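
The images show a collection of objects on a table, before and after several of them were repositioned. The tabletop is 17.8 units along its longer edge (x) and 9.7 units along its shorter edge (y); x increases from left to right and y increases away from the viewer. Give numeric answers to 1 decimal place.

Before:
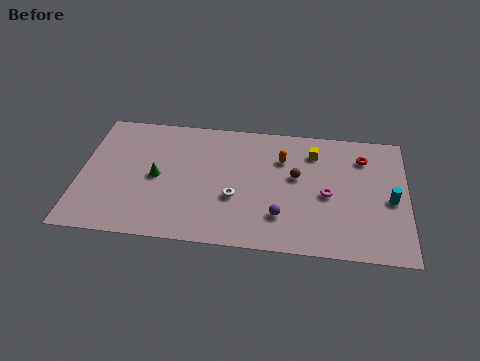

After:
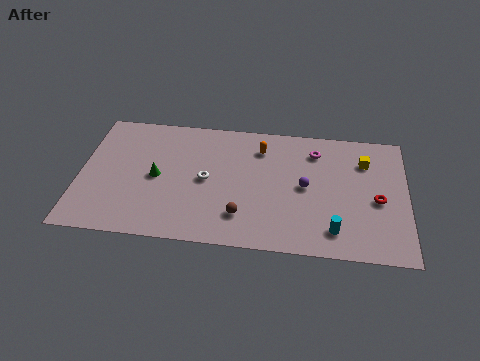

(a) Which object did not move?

the green cone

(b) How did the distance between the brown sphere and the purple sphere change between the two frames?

+1.1

They were about 3.2 units apart before and 4.3 after — 1.1 units further apart.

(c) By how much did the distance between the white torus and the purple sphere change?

+2.7

The distance was about 2.7 in the first image and 5.4 in the second, so they moved 2.7 units further apart.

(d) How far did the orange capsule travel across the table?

1.4

The orange capsule was near (11.0, 6.9) before and (9.8, 7.6) after, so it travelled √(1.2² + 0.7²) ≈ 1.4 units.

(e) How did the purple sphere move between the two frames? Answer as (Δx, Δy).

(1.3, 2.4)

The purple sphere started near (11.0, 2.5) and ended near (12.3, 4.9).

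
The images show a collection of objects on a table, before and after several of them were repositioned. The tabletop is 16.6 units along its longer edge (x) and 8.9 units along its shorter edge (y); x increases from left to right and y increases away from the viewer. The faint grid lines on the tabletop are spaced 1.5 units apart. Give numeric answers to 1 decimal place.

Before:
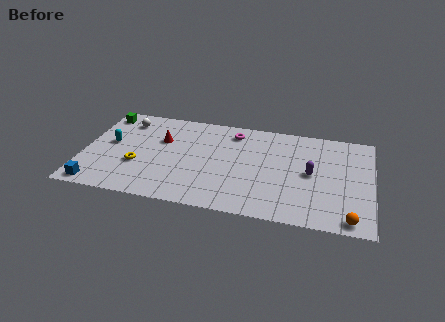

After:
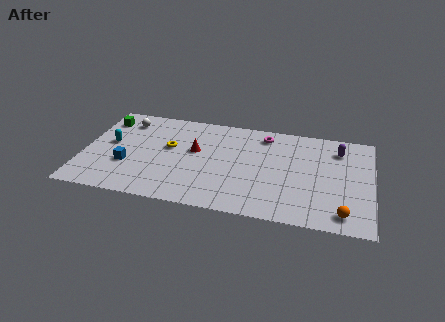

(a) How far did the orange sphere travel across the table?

0.6

From (15.4, 0.9) to (15.0, 1.3), the orange sphere covered √(0.4² + 0.4²) ≈ 0.6 units.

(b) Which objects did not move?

the cyan capsule and the white sphere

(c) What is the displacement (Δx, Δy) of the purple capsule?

(1.5, 2.5)

The purple capsule was at about (13.1, 4.5) and moved to about (14.6, 7.0).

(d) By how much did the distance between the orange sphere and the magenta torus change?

-1.7

The distance was about 9.5 in the first image and 7.8 in the second, so they moved 1.7 units closer together.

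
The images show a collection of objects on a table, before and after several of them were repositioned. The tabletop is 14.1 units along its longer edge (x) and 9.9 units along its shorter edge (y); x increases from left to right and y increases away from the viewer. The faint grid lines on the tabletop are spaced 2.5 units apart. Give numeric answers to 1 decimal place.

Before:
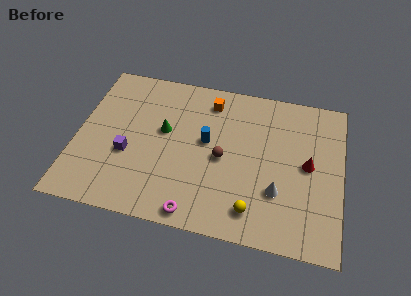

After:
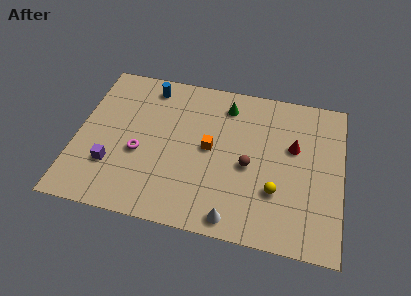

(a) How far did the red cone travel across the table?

1.3

The red cone was near (12.3, 5.1) before and (11.5, 6.1) after, so it travelled √(0.8² + 1.0²) ≈ 1.3 units.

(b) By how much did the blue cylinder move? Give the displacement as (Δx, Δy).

(-3.3, 3.0)

From the two frames, the blue cylinder sits at roughly (6.9, 5.5) before and (3.6, 8.5) after.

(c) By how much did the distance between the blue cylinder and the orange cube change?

+2.2

The distance was about 2.7 in the first image and 4.9 in the second, so they moved 2.2 units further apart.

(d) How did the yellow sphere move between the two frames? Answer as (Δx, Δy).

(1.1, 1.4)

From the two frames, the yellow sphere sits at roughly (9.6, 1.7) before and (10.7, 3.1) after.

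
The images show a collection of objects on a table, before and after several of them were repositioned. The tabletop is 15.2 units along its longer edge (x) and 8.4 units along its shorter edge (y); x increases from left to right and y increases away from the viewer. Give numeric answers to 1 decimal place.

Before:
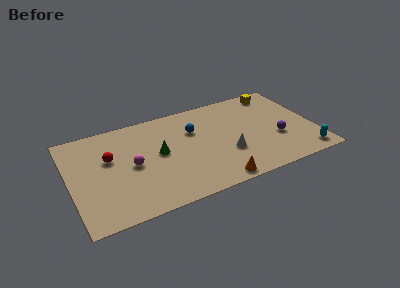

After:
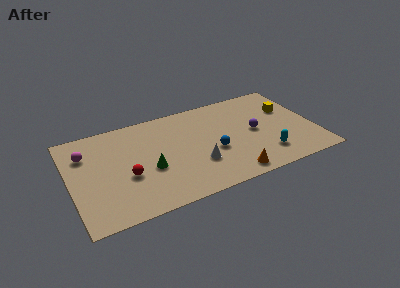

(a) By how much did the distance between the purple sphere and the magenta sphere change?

+1.5

The distance was about 9.1 in the first image and 10.6 in the second, so they moved 1.5 units further apart.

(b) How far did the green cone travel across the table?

1.3

The green cone was near (5.5, 4.5) before and (4.8, 3.4) after, so it travelled √(0.7² + 1.1²) ≈ 1.3 units.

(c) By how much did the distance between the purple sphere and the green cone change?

-0.7

The distance was about 7.4 in the first image and 6.7 in the second, so they moved 0.7 units closer together.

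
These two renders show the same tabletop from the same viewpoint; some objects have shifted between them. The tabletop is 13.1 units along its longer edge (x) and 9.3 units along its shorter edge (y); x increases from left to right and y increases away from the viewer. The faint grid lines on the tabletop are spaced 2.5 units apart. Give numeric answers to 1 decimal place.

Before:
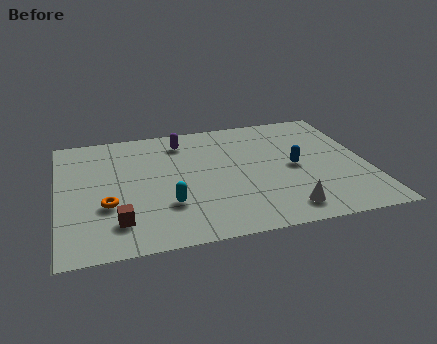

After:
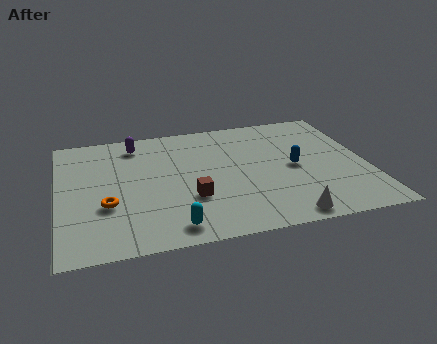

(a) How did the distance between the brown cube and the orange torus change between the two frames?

+2.1

They were about 1.4 units apart before and 3.5 after — 2.1 units further apart.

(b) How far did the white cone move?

0.5

The white cone moved from about (9.3, 1.4) to (9.3, 0.9), a distance of √(0.0² + 0.5²) ≈ 0.5.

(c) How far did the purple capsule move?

2.0

The purple capsule was near (5.4, 7.6) before and (3.4, 7.8) after, so it travelled √(2.0² + 0.2²) ≈ 2.0 units.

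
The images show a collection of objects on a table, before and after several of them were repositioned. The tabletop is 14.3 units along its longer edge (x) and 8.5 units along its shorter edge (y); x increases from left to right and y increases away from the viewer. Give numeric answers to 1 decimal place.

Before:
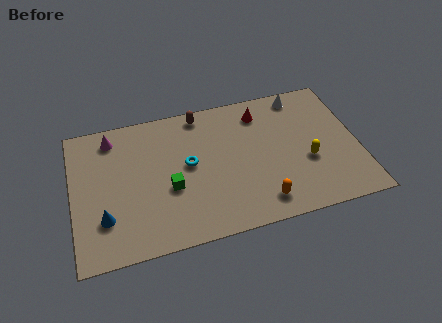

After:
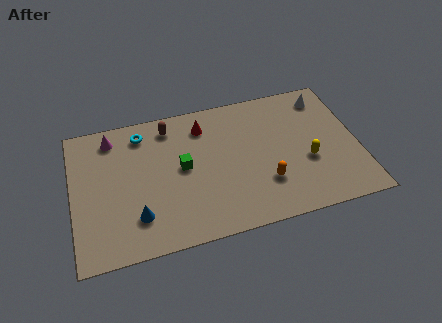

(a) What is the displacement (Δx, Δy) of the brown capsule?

(-1.6, -0.4)

The brown capsule started near (6.6, 7.6) and ended near (5.0, 7.2).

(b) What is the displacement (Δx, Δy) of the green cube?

(0.7, 1.1)

The green cube was at about (4.8, 3.4) and moved to about (5.5, 4.5).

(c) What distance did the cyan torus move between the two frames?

3.3

The cyan torus moved from about (5.8, 4.6) to (3.6, 7.1), a distance of √(2.2² + 2.5²) ≈ 3.3.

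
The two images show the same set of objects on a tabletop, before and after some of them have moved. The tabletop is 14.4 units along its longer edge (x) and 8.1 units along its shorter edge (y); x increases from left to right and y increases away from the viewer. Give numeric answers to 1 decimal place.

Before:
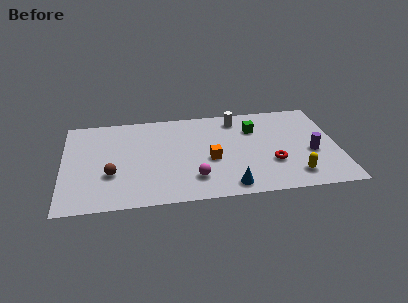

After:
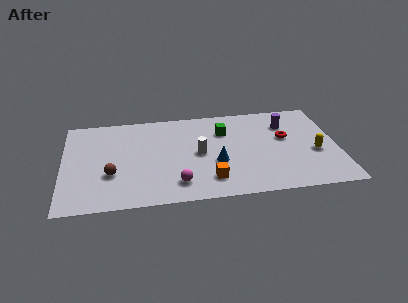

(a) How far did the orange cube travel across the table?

1.7

The orange cube was near (7.7, 3.4) before and (7.6, 1.7) after, so it travelled √(0.1² + 1.7²) ≈ 1.7 units.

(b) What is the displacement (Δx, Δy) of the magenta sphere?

(-0.9, -0.3)

From the two frames, the magenta sphere sits at roughly (6.8, 1.9) before and (5.9, 1.6) after.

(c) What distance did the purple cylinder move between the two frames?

3.0

From (13.0, 3.3) to (11.8, 6.0), the purple cylinder covered √(1.2² + 2.7²) ≈ 3.0 units.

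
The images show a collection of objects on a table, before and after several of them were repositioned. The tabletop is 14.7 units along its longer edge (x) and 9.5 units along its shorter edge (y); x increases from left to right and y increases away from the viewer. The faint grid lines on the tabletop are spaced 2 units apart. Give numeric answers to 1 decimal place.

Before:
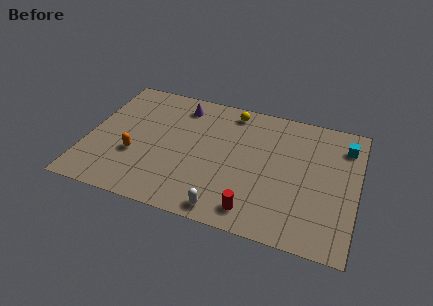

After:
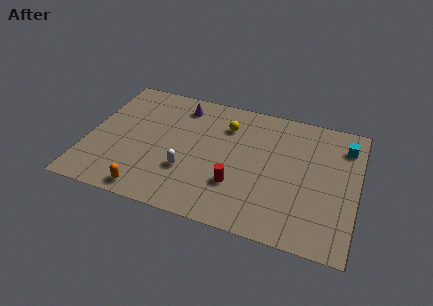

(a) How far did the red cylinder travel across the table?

1.9

The red cylinder moved from about (9.4, 1.4) to (8.3, 2.9), a distance of √(1.1² + 1.5²) ≈ 1.9.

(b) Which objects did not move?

the purple cone and the cyan cube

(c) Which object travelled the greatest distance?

the white capsule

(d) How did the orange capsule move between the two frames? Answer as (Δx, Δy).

(1.0, -2.4)

From the two frames, the orange capsule sits at roughly (2.7, 3.4) before and (3.7, 1.0) after.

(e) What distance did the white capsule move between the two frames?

3.1

The white capsule moved from about (7.9, 1.0) to (5.6, 3.1), a distance of √(2.3² + 2.1²) ≈ 3.1.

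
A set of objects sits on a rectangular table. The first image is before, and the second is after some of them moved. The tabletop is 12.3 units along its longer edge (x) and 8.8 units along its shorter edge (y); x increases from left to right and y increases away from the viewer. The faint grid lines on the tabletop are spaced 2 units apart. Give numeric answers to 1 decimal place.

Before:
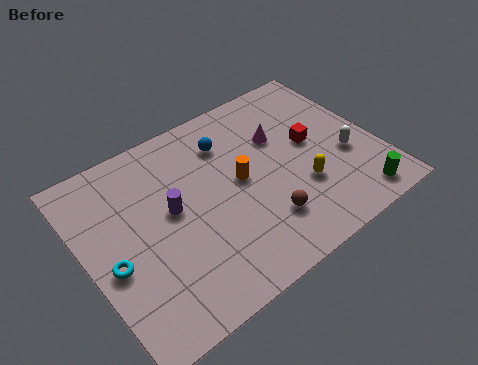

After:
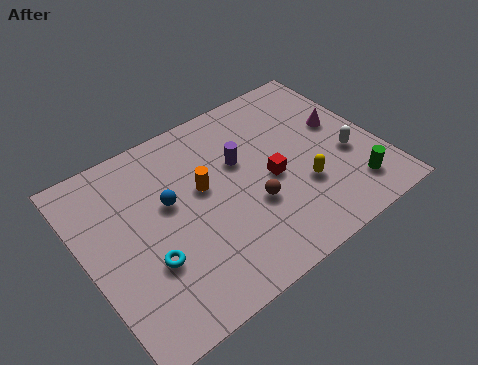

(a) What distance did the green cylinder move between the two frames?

0.6

The green cylinder was near (10.8, 1.1) before and (10.7, 1.7) after, so it travelled √(0.1² + 0.6²) ≈ 0.6 units.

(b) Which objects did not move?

the yellow capsule and the white capsule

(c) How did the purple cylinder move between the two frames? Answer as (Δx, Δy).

(3.1, 0.7)

The purple cylinder started near (3.6, 4.8) and ended near (6.7, 5.5).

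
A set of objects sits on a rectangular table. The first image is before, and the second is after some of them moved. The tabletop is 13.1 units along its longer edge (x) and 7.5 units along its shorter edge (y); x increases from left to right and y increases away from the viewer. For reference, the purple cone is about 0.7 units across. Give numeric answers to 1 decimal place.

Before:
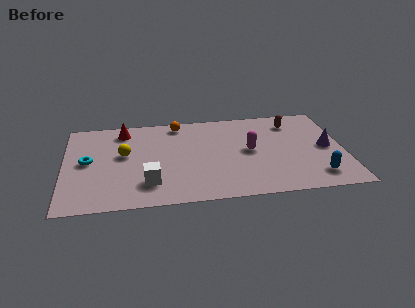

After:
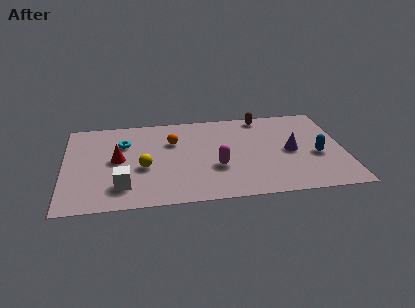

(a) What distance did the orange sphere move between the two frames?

1.5

The orange sphere was near (5.4, 6.6) before and (5.1, 5.1) after, so it travelled √(0.3² + 1.5²) ≈ 1.5 units.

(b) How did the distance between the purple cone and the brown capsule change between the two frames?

+0.6

They were about 2.7 units apart before and 3.3 after — 0.6 units further apart.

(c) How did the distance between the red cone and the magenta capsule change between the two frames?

-1.6

The distance was about 6.4 in the first image and 4.8 in the second, so they moved 1.6 units closer together.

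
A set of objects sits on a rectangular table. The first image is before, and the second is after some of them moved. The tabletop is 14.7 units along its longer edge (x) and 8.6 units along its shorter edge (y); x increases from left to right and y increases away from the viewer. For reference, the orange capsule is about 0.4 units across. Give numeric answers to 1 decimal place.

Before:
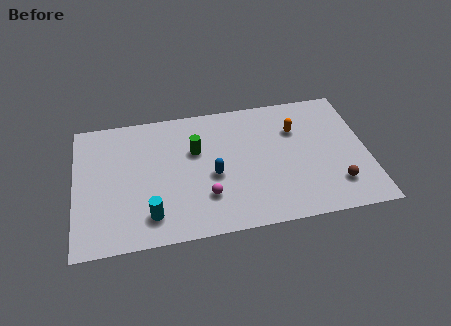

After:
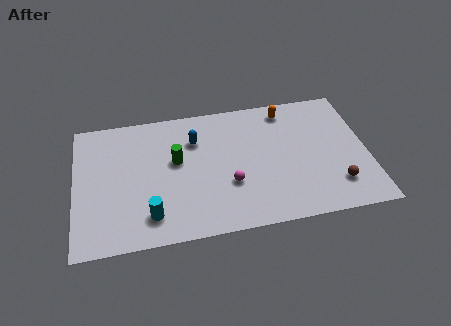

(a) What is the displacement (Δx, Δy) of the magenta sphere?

(1.2, 0.6)

The magenta sphere started near (6.5, 2.4) and ended near (7.7, 3.0).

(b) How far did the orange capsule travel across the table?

1.5

The orange capsule was near (11.2, 6.0) before and (10.8, 7.4) after, so it travelled √(0.4² + 1.4²) ≈ 1.5 units.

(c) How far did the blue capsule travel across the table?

2.6

From (6.9, 3.7) to (6.1, 6.2), the blue capsule covered √(0.8² + 2.5²) ≈ 2.6 units.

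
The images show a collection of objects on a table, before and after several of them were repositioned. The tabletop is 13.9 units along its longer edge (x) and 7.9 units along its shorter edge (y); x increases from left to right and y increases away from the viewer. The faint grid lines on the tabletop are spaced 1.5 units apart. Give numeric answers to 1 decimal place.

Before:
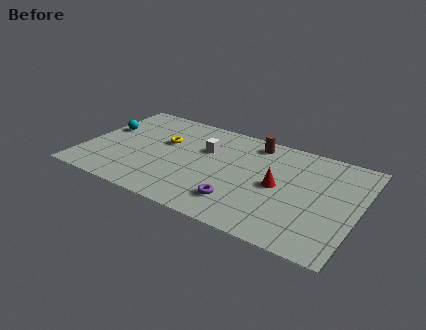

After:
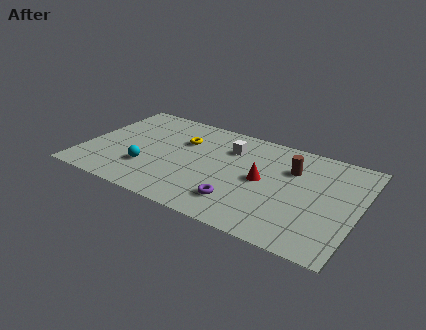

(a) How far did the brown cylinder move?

2.5

The brown cylinder was near (8.3, 6.8) before and (10.4, 5.5) after, so it travelled √(2.1² + 1.3²) ≈ 2.5 units.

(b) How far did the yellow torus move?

1.0

The yellow torus was near (3.9, 4.9) before and (4.8, 5.4) after, so it travelled √(0.9² + 0.5²) ≈ 1.0 units.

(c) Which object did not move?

the purple torus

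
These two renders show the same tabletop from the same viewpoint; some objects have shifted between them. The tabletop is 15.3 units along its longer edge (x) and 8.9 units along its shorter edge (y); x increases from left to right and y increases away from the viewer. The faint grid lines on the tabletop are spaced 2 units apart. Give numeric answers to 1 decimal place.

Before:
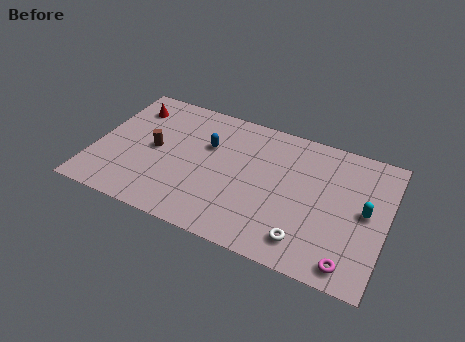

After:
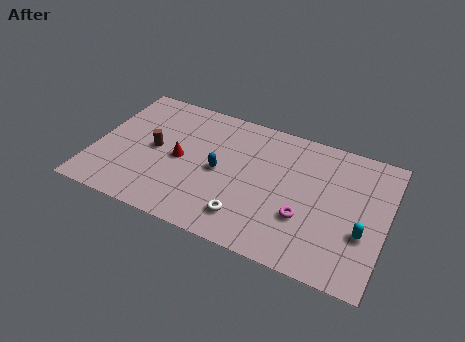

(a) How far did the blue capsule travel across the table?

1.7

The blue capsule moved from about (5.8, 5.8) to (6.6, 4.3), a distance of √(0.8² + 1.5²) ≈ 1.7.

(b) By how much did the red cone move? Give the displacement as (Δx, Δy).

(3.0, -2.7)

The red cone started near (1.5, 7.0) and ended near (4.5, 4.3).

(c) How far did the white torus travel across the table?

3.1

From (11.4, 1.6) to (8.3, 1.8), the white torus covered √(3.1² + 0.2²) ≈ 3.1 units.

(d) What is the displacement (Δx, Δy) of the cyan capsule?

(0.0, -1.4)

The cyan capsule started near (14.2, 4.6) and ended near (14.2, 3.2).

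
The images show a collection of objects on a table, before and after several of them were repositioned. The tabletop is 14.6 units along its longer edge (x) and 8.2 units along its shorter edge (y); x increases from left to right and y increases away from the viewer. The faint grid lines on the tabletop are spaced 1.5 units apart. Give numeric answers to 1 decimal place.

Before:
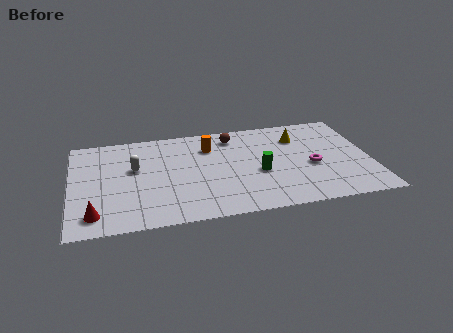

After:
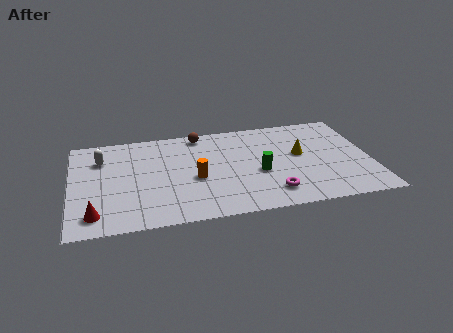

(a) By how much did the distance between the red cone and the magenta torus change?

-2.3

The distance was about 10.8 in the first image and 8.5 in the second, so they moved 2.3 units closer together.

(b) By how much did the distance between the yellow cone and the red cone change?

-0.5

The distance was about 11.1 in the first image and 10.6 in the second, so they moved 0.5 units closer together.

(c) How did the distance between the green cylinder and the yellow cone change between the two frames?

-1.0

The distance was about 3.4 in the first image and 2.4 in the second, so they moved 1.0 units closer together.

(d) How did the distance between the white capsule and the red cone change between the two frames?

+0.6

Before: roughly 4.0 units apart; after: 4.6. That's 0.6 units further apart.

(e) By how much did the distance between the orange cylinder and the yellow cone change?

+0.9

They were about 4.4 units apart before and 5.3 after — 0.9 units further apart.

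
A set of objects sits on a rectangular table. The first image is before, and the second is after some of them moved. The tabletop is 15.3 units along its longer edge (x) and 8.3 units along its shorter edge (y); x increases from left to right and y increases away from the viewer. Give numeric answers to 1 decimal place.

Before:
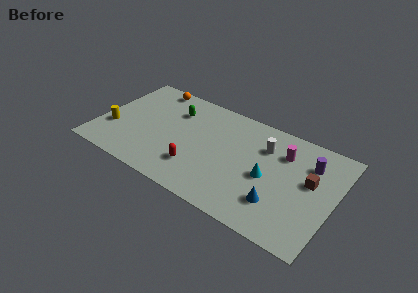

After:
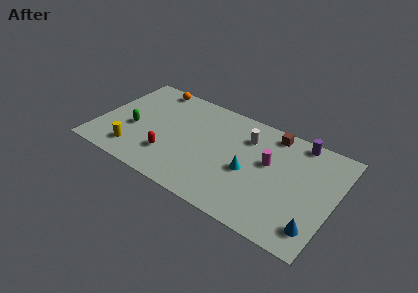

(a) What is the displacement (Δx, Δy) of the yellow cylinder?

(1.7, -1.2)

From the two frames, the yellow cylinder sits at roughly (1.0, 2.8) before and (2.7, 1.6) after.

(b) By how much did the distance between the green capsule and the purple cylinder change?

+2.2

They were about 8.9 units apart before and 11.1 after — 2.2 units further apart.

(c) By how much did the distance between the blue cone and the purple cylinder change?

+2.0

They were about 4.2 units apart before and 6.2 after — 2.0 units further apart.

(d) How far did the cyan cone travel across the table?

1.2

The cyan cone was near (11.1, 3.8) before and (9.9, 3.6) after, so it travelled √(1.2² + 0.2²) ≈ 1.2 units.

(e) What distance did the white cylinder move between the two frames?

1.2

The white cylinder moved from about (10.6, 6.0) to (9.4, 6.2), a distance of √(1.2² + 0.2²) ≈ 1.2.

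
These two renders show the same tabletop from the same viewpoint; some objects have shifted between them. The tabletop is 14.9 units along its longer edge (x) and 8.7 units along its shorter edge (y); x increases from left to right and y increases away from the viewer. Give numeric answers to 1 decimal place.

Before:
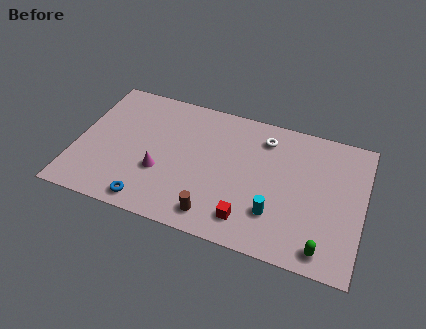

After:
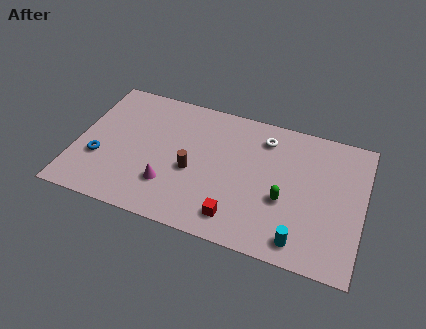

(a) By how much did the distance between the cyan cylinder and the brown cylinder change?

+3.1

Before: roughly 3.2 units apart; after: 6.3. That's 3.1 units further apart.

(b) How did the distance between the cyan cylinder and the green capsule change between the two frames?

-0.5

They were about 2.9 units apart before and 2.4 after — 0.5 units closer together.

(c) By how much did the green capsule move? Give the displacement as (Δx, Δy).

(-2.2, 2.3)

From the two frames, the green capsule sits at roughly (13.1, 1.1) before and (10.9, 3.4) after.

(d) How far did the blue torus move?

3.4

From (4.1, 1.0) to (1.3, 3.0), the blue torus covered √(2.8² + 2.0²) ≈ 3.4 units.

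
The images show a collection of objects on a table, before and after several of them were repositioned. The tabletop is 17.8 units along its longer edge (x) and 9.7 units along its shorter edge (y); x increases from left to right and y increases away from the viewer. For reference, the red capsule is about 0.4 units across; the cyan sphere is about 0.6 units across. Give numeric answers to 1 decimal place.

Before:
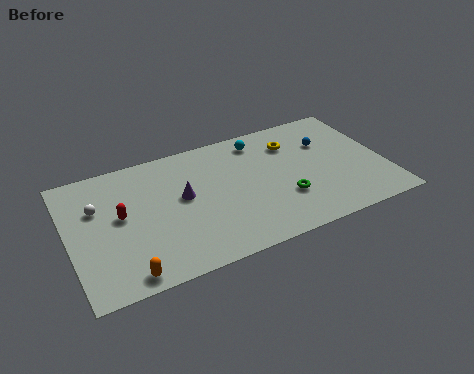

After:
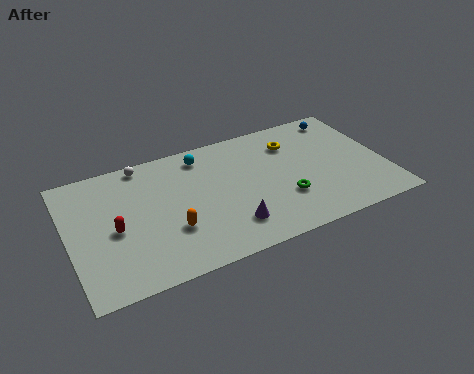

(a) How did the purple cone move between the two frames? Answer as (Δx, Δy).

(2.3, -3.2)

The purple cone was at about (6.4, 5.4) and moved to about (8.7, 2.2).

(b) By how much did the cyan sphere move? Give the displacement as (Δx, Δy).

(-3.3, 0.0)

The cyan sphere started near (11.1, 8.2) and ended near (7.8, 8.2).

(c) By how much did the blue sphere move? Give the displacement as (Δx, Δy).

(1.2, 1.8)

The blue sphere started near (14.8, 6.6) and ended near (16.0, 8.4).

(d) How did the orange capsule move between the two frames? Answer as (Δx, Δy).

(2.7, 2.2)

From the two frames, the orange capsule sits at roughly (2.8, 1.0) before and (5.5, 3.2) after.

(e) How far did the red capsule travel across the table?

1.0

The red capsule was near (2.9, 5.3) before and (2.5, 4.4) after, so it travelled √(0.4² + 0.9²) ≈ 1.0 units.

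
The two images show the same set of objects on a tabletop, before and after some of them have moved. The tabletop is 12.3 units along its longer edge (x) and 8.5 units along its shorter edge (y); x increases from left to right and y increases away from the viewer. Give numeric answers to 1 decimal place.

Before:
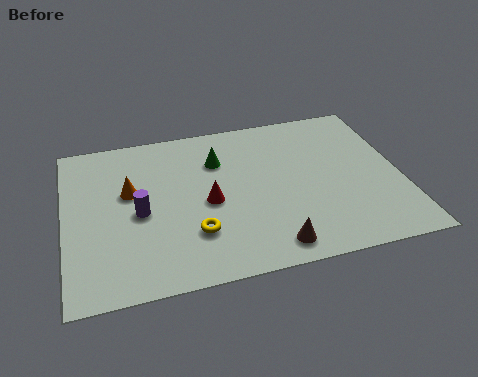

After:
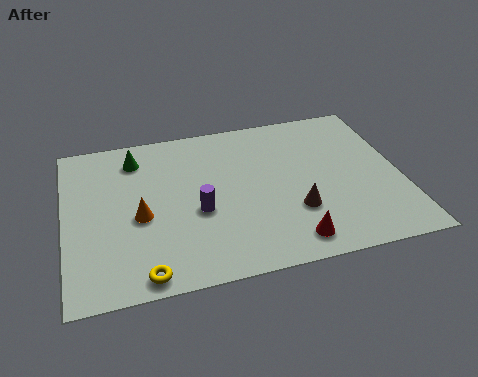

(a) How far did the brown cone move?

1.9

The brown cone moved from about (7.3, 1.1) to (8.3, 2.7), a distance of √(1.0² + 1.6²) ≈ 1.9.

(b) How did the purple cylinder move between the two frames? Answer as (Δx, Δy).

(2.1, -0.4)

The purple cylinder started near (2.7, 3.9) and ended near (4.8, 3.5).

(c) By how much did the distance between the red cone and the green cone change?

+5.5

The distance was about 2.3 in the first image and 7.8 in the second, so they moved 5.5 units further apart.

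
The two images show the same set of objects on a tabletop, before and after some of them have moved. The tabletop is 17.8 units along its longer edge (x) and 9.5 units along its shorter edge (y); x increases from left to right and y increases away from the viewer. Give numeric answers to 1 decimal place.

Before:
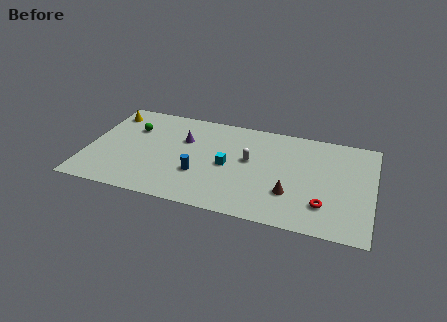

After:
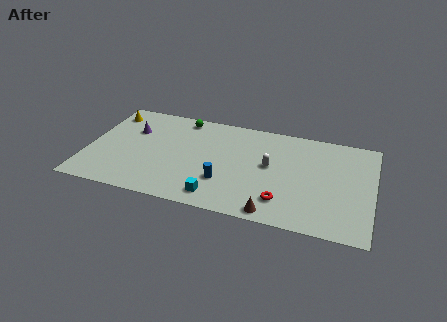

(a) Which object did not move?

the yellow cone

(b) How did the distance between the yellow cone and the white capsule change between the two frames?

+1.3

Before: roughly 9.4 units apart; after: 10.7. That's 1.3 units further apart.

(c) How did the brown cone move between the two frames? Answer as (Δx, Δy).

(-0.9, -2.0)

The brown cone was at about (12.8, 2.9) and moved to about (11.9, 0.9).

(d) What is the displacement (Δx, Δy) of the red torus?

(-2.5, -0.3)

The red torus started near (14.9, 2.4) and ended near (12.4, 2.1).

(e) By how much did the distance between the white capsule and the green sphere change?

-1.0

Before: roughly 7.6 units apart; after: 6.6. That's 1.0 units closer together.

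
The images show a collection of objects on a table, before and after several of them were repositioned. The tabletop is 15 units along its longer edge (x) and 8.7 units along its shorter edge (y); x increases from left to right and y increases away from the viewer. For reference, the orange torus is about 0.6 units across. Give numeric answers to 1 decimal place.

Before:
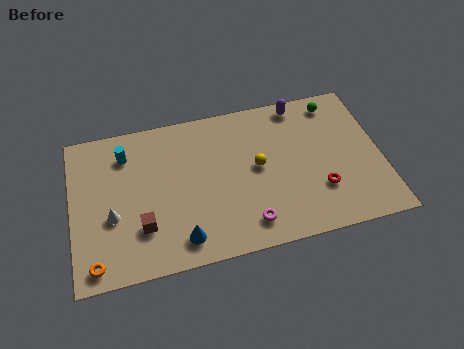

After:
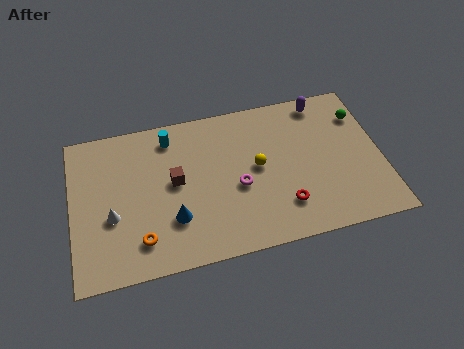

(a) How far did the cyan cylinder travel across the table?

2.3

The cyan cylinder was near (2.7, 6.8) before and (4.9, 7.3) after, so it travelled √(2.2² + 0.5²) ≈ 2.3 units.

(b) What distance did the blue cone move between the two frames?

1.2

The blue cone moved from about (5.1, 1.4) to (4.8, 2.6), a distance of √(0.3² + 1.2²) ≈ 1.2.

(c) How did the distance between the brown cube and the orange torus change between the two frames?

+0.7

The distance was about 2.7 in the first image and 3.4 in the second, so they moved 0.7 units further apart.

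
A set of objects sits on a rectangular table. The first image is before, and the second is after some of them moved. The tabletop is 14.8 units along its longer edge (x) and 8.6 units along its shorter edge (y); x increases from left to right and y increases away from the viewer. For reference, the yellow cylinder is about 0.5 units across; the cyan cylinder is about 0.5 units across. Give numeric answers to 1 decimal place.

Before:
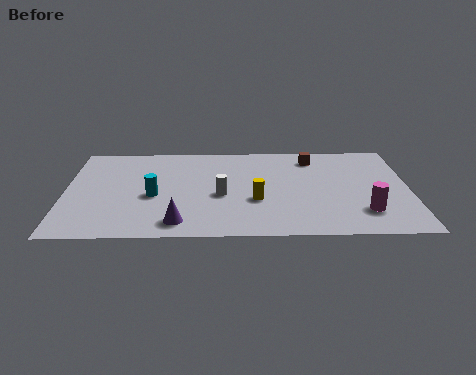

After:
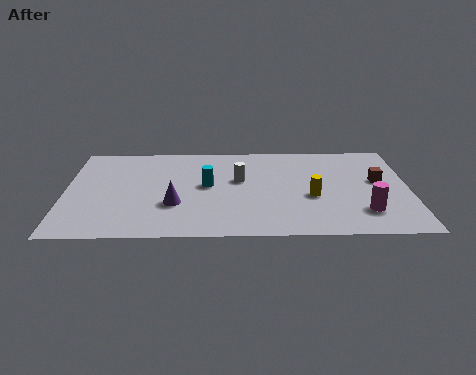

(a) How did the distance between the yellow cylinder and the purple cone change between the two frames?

+2.1

Before: roughly 3.8 units apart; after: 5.9. That's 2.1 units further apart.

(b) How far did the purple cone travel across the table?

1.6

The purple cone was near (4.9, 1.3) before and (4.7, 2.9) after, so it travelled √(0.2² + 1.6²) ≈ 1.6 units.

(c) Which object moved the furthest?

the brown cube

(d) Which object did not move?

the magenta cylinder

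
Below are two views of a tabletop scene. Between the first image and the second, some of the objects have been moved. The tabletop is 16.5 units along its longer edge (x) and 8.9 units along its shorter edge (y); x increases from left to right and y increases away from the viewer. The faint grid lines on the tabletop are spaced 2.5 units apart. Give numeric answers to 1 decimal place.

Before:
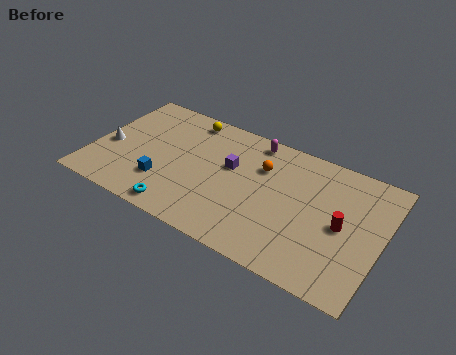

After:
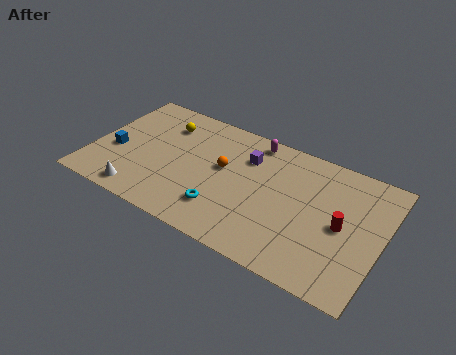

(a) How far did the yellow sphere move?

1.6

The yellow sphere was near (4.9, 7.8) before and (3.7, 6.8) after, so it travelled √(1.2² + 1.0²) ≈ 1.6 units.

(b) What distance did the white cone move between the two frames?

3.5

The white cone was near (0.9, 3.8) before and (3.2, 1.1) after, so it travelled √(2.3² + 2.7²) ≈ 3.5 units.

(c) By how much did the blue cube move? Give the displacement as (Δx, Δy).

(-3.0, 1.1)

The blue cube started near (4.3, 2.5) and ended near (1.3, 3.6).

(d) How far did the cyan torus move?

2.6

The cyan torus moved from about (5.5, 1.0) to (7.8, 2.2), a distance of √(2.3² + 1.2²) ≈ 2.6.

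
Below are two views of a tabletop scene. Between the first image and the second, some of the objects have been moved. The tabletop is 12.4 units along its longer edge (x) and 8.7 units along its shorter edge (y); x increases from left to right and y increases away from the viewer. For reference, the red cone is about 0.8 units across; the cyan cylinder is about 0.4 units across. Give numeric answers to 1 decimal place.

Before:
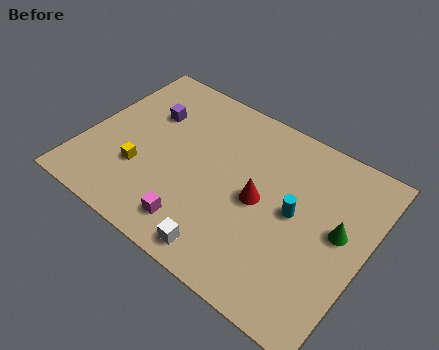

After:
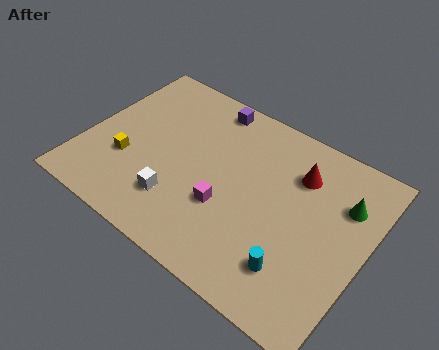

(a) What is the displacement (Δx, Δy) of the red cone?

(1.3, 2.2)

The red cone was at about (7.8, 4.2) and moved to about (9.1, 6.4).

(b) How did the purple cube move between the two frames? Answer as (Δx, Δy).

(2.4, 1.8)

From the two frames, the purple cube sits at roughly (2.4, 5.9) before and (4.8, 7.7) after.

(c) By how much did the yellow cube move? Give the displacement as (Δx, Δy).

(-0.7, 0.2)

The yellow cube started near (2.7, 2.8) and ended near (2.0, 3.0).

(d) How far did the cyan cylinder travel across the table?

2.5

From (9.3, 4.5) to (9.8, 2.0), the cyan cylinder covered √(0.5² + 2.5²) ≈ 2.5 units.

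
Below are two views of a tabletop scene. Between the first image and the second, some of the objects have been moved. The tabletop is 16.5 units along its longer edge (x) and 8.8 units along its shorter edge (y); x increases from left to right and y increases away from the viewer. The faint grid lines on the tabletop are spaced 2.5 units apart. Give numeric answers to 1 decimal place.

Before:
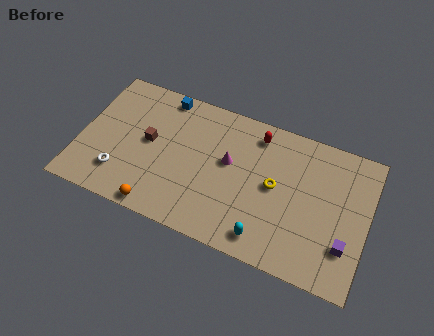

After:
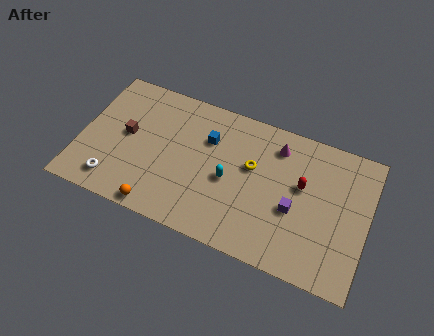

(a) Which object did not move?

the orange sphere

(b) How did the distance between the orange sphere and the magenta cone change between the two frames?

+3.2

They were about 5.6 units apart before and 8.8 after — 3.2 units further apart.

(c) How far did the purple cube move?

3.2

From (15.4, 2.5) to (12.4, 3.6), the purple cube covered √(3.0² + 1.1²) ≈ 3.2 units.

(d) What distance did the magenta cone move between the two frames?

3.3

From (8.5, 5.1) to (11.1, 7.1), the magenta cone covered √(2.6² + 2.0²) ≈ 3.3 units.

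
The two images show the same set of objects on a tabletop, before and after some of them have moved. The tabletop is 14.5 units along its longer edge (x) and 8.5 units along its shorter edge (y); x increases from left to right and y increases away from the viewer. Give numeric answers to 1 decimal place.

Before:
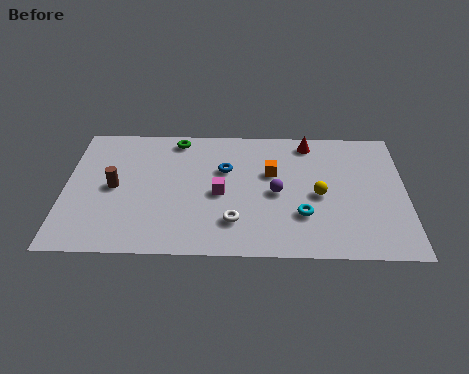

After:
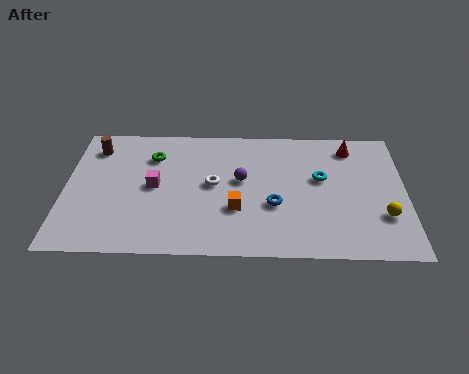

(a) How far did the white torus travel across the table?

2.6

The white torus moved from about (7.2, 2.1) to (6.3, 4.5), a distance of √(0.9² + 2.4²) ≈ 2.6.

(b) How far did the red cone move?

1.8

From (10.4, 7.4) to (12.2, 7.1), the red cone covered √(1.8² + 0.3²) ≈ 1.8 units.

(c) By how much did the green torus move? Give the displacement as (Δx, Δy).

(-1.0, -1.2)

The green torus was at about (4.7, 7.5) and moved to about (3.7, 6.3).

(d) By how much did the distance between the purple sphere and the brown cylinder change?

-0.3

The distance was about 6.9 in the first image and 6.6 in the second, so they moved 0.3 units closer together.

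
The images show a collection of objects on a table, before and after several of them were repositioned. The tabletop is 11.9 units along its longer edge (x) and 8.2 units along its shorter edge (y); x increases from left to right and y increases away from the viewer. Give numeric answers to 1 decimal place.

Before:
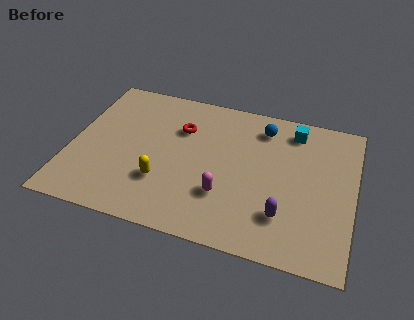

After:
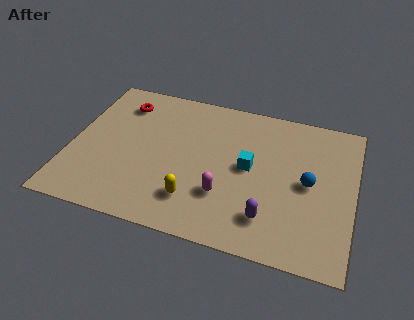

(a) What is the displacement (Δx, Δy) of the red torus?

(-2.6, 0.8)

From the two frames, the red torus sits at roughly (4.5, 5.7) before and (1.9, 6.5) after.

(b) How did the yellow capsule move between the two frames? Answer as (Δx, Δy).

(1.4, -0.6)

The yellow capsule started near (4.0, 2.5) and ended near (5.4, 1.9).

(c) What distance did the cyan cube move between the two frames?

3.1

From (9.2, 6.9) to (7.5, 4.3), the cyan cube covered √(1.7² + 2.6²) ≈ 3.1 units.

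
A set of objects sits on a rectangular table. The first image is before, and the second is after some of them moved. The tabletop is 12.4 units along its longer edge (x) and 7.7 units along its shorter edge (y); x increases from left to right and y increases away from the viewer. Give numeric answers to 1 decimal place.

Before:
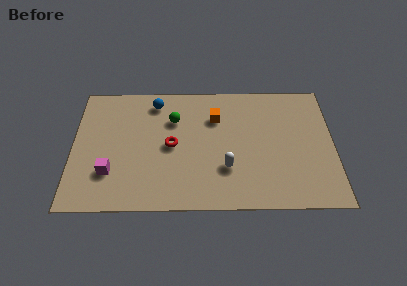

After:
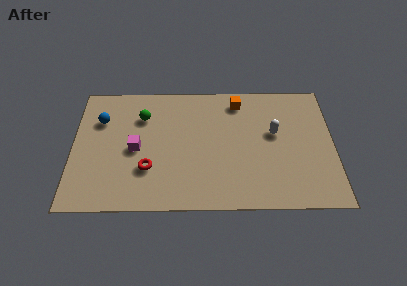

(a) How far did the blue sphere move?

2.8

The blue sphere moved from about (3.9, 6.5) to (1.3, 5.4), a distance of √(2.6² + 1.1²) ≈ 2.8.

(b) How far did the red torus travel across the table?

1.8

The red torus moved from about (4.7, 3.8) to (3.6, 2.4), a distance of √(1.1² + 1.4²) ≈ 1.8.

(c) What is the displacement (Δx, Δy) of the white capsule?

(2.3, 2.1)

The white capsule started near (7.3, 2.4) and ended near (9.6, 4.5).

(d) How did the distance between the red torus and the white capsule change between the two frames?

+3.4

They were about 3.0 units apart before and 6.4 after — 3.4 units further apart.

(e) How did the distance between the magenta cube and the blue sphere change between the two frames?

-2.3

They were about 4.8 units apart before and 2.5 after — 2.3 units closer together.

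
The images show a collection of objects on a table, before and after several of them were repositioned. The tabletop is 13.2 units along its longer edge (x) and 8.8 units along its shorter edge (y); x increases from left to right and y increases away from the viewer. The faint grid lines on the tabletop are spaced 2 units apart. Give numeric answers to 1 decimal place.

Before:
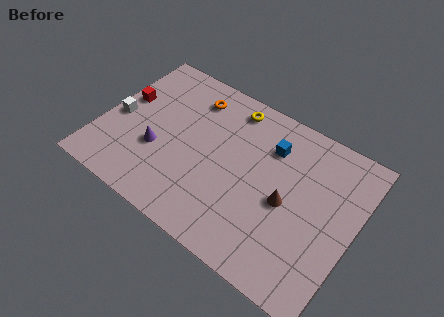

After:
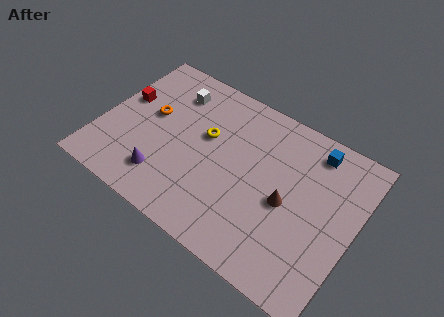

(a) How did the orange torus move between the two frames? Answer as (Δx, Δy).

(-1.8, -2.1)

The orange torus started near (4.2, 7.1) and ended near (2.4, 5.0).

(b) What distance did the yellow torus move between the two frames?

2.5

The yellow torus was near (6.2, 7.6) before and (5.3, 5.3) after, so it travelled √(0.9² + 2.3²) ≈ 2.5 units.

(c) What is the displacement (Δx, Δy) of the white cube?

(2.4, 2.9)

The white cube started near (0.8, 4.0) and ended near (3.2, 6.9).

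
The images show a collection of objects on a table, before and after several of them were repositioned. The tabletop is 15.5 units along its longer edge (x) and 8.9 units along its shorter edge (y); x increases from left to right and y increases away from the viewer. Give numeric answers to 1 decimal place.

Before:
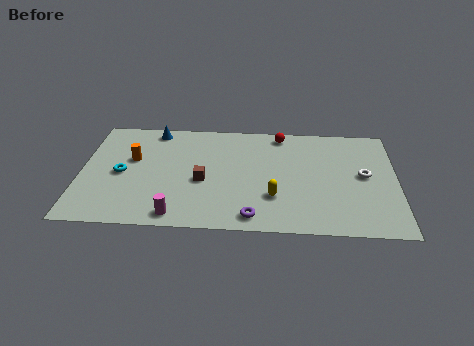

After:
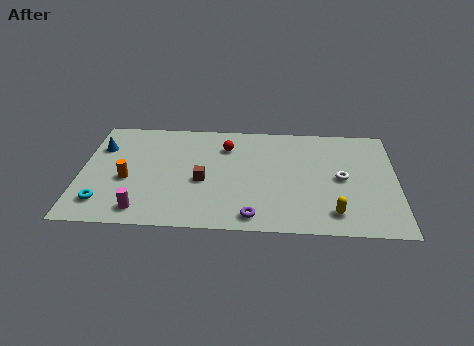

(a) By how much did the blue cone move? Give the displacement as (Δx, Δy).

(-2.6, -1.6)

From the two frames, the blue cone sits at roughly (3.5, 7.9) before and (0.9, 6.3) after.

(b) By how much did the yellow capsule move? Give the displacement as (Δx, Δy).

(2.9, -1.1)

The yellow capsule was at about (9.5, 2.7) and moved to about (12.4, 1.6).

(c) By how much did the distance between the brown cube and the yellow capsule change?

+3.1

Before: roughly 3.7 units apart; after: 6.8. That's 3.1 units further apart.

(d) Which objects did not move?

the purple torus and the brown cube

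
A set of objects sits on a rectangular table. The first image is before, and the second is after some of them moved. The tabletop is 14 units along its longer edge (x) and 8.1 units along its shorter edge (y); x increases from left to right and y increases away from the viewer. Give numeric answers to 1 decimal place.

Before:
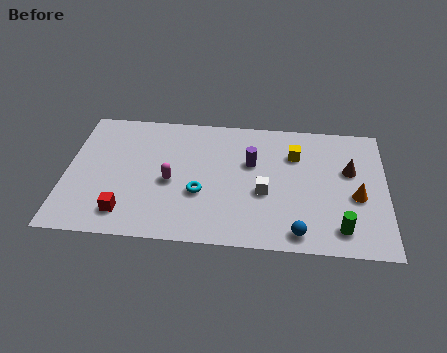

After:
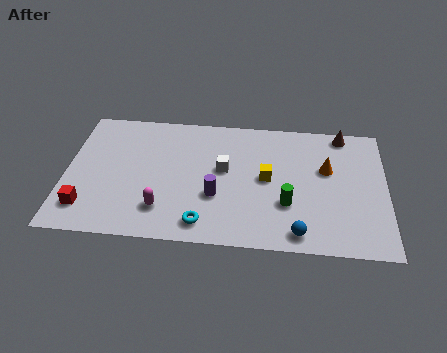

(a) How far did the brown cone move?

2.3

The brown cone moved from about (12.4, 5.0) to (12.1, 7.3), a distance of √(0.3² + 2.3²) ≈ 2.3.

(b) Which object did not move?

the blue sphere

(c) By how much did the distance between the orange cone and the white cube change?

+0.5

Before: roughly 4.0 units apart; after: 4.5. That's 0.5 units further apart.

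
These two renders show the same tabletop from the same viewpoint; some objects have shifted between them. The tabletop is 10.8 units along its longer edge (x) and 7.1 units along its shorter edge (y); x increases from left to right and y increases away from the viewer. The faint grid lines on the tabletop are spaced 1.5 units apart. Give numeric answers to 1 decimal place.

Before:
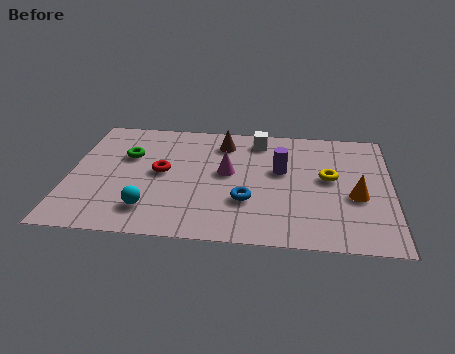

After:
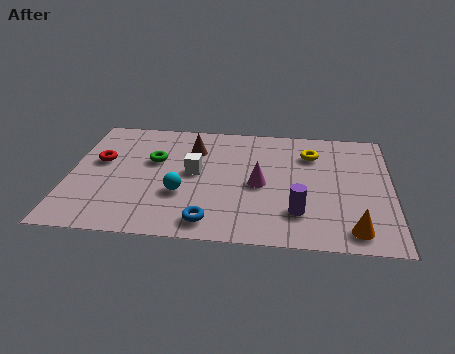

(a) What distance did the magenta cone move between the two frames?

1.3

The magenta cone moved from about (5.3, 3.9) to (6.4, 3.3), a distance of √(1.1² + 0.6²) ≈ 1.3.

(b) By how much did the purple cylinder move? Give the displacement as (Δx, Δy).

(0.6, -2.4)

The purple cylinder was at about (7.1, 4.2) and moved to about (7.7, 1.8).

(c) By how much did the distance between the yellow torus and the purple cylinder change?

+1.9

They were about 1.6 units apart before and 3.5 after — 1.9 units further apart.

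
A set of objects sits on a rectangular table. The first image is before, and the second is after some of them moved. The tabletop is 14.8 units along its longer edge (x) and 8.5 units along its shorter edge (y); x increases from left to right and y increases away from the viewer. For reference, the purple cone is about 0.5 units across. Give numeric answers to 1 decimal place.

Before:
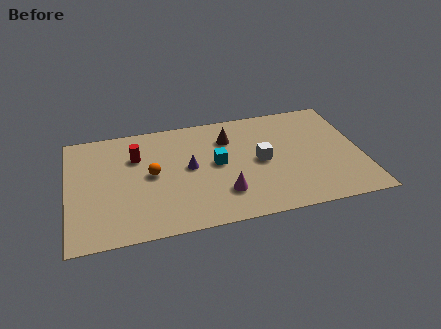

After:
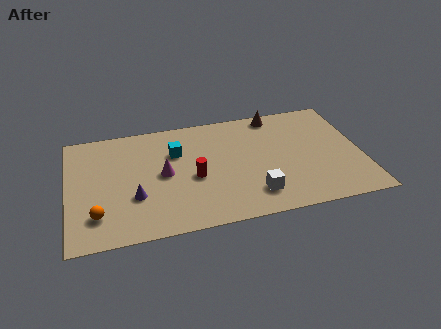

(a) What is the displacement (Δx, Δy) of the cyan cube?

(-2.0, 1.3)

The cyan cube was at about (7.5, 4.5) and moved to about (5.5, 5.8).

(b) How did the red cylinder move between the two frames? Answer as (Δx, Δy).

(2.8, -2.2)

From the two frames, the red cylinder sits at roughly (3.5, 5.9) before and (6.3, 3.7) after.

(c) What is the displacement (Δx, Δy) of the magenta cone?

(-2.9, 2.1)

The magenta cone was at about (7.7, 2.2) and moved to about (4.8, 4.3).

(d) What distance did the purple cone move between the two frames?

3.2

From (6.1, 4.5) to (3.3, 2.9), the purple cone covered √(2.8² + 1.6²) ≈ 3.2 units.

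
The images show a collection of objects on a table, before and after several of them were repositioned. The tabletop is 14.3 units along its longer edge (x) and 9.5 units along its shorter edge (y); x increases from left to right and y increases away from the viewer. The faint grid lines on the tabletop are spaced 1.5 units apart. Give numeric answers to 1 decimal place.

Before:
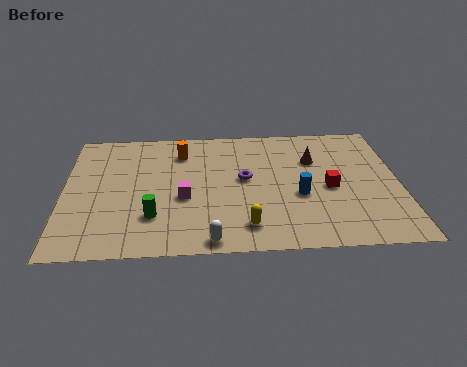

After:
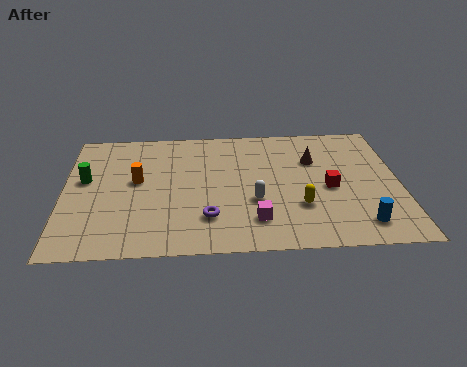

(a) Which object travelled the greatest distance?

the green cylinder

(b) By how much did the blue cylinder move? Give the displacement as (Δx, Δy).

(2.5, -2.2)

The blue cylinder was at about (10.0, 3.8) and moved to about (12.5, 1.6).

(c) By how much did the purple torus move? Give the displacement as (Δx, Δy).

(-1.6, -2.8)

The purple torus was at about (7.7, 5.2) and moved to about (6.1, 2.4).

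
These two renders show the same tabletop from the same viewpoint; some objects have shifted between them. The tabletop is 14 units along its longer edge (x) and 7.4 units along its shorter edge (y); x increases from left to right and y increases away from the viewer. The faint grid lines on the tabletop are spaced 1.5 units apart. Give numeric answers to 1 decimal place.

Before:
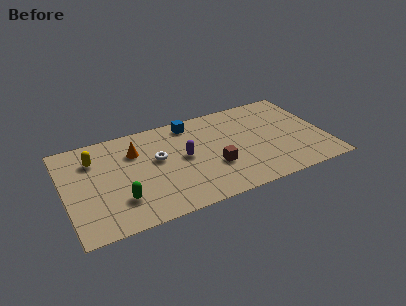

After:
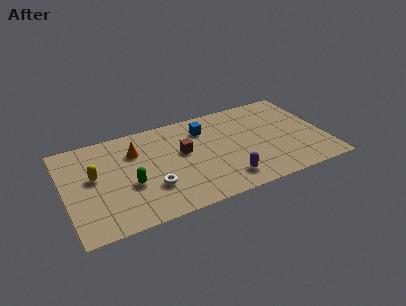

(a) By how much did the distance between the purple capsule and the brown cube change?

+1.5

Before: roughly 2.0 units apart; after: 3.5. That's 1.5 units further apart.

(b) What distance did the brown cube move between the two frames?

2.3

The brown cube moved from about (7.9, 2.6) to (6.4, 4.3), a distance of √(1.5² + 1.7²) ≈ 2.3.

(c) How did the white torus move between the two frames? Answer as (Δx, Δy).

(-0.5, -2.0)

From the two frames, the white torus sits at roughly (5.0, 4.3) before and (4.5, 2.3) after.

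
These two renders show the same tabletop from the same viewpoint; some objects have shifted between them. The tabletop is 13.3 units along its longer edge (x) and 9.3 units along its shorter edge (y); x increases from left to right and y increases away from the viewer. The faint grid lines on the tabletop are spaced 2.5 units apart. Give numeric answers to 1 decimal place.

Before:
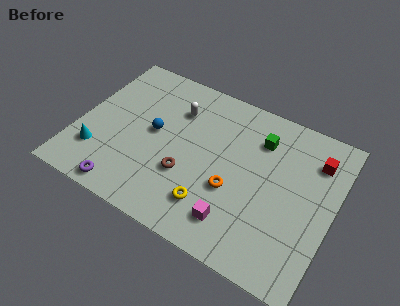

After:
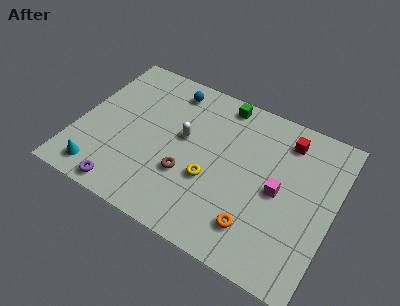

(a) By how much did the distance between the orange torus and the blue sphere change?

+3.4

They were about 4.6 units apart before and 8.0 after — 3.4 units further apart.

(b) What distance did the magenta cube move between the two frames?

3.2

The magenta cube was near (8.7, 1.8) before and (10.5, 4.5) after, so it travelled √(1.8² + 2.7²) ≈ 3.2 units.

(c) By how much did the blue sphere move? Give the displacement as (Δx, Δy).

(0.4, 3.0)

The blue sphere started near (3.9, 4.9) and ended near (4.3, 7.9).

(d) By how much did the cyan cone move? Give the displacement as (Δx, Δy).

(0.3, -1.1)

The cyan cone was at about (1.3, 2.4) and moved to about (1.6, 1.3).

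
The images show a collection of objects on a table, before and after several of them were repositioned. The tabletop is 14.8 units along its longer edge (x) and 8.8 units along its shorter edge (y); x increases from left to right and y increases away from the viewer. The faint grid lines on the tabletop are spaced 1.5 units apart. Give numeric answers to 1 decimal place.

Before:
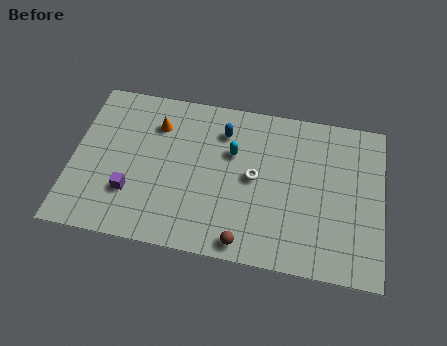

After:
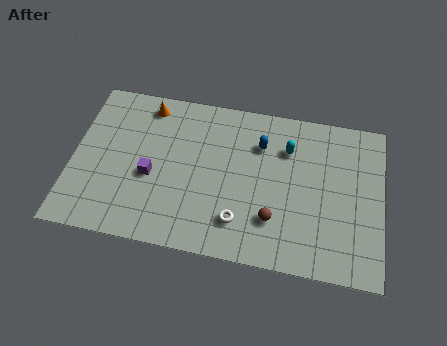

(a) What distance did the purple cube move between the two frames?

1.4

From (2.9, 2.6) to (3.8, 3.7), the purple cube covered √(0.9² + 1.1²) ≈ 1.4 units.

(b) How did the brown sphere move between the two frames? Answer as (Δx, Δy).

(1.3, 1.5)

The brown sphere started near (8.4, 0.9) and ended near (9.7, 2.4).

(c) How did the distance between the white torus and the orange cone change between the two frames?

+2.1

The distance was about 5.2 in the first image and 7.3 in the second, so they moved 2.1 units further apart.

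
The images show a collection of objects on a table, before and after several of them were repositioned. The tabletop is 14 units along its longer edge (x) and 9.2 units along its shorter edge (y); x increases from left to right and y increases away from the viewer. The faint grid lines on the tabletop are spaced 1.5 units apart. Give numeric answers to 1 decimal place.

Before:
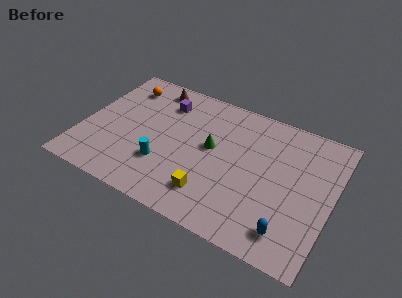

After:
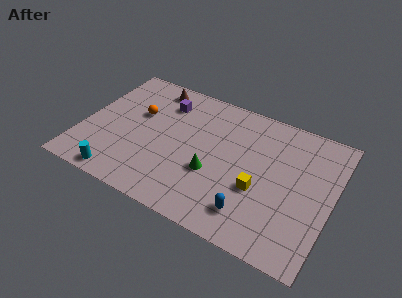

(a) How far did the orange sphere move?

2.0

The orange sphere was near (1.8, 7.4) before and (2.9, 5.7) after, so it travelled √(1.1² + 1.7²) ≈ 2.0 units.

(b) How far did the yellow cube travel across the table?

2.9

The yellow cube moved from about (7.6, 2.0) to (10.1, 3.5), a distance of √(2.5² + 1.5²) ≈ 2.9.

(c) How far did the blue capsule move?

2.1

The blue capsule was near (12.0, 1.6) before and (9.9, 1.8) after, so it travelled √(2.1² + 0.2²) ≈ 2.1 units.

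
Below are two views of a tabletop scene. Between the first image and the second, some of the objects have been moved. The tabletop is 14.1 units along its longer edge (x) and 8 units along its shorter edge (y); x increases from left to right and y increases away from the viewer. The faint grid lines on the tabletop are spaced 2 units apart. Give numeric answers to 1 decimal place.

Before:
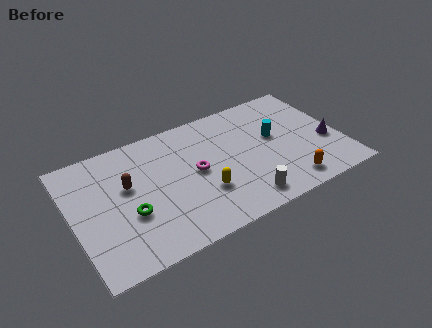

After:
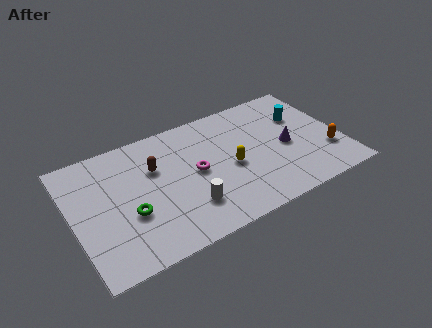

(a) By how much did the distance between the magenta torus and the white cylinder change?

-1.5

Before: roughly 3.6 units apart; after: 2.1. That's 1.5 units closer together.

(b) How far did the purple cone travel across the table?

2.2

The purple cone moved from about (13.3, 3.1) to (11.2, 3.7), a distance of √(2.1² + 0.6²) ≈ 2.2.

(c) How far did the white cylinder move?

2.9

The white cylinder was near (8.5, 1.2) before and (5.7, 2.1) after, so it travelled √(2.8² + 0.9²) ≈ 2.9 units.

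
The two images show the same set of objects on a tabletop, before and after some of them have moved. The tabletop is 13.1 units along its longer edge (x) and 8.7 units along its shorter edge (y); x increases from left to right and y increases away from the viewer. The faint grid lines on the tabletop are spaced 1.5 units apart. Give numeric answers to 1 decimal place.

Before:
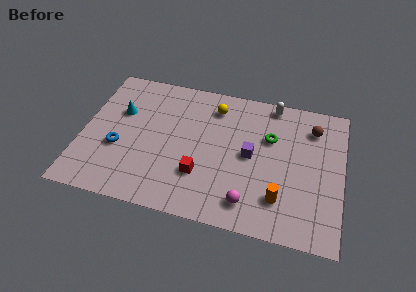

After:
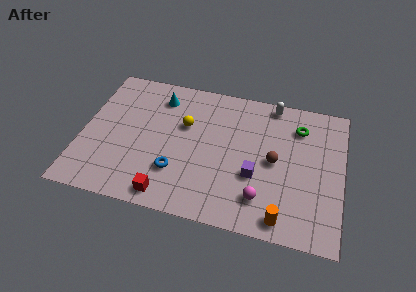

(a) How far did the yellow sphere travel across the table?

2.1

The yellow sphere was near (6.5, 7.0) before and (5.1, 5.5) after, so it travelled √(1.4² + 1.5²) ≈ 2.1 units.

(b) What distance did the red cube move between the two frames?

2.2

From (6.1, 2.6) to (4.6, 1.0), the red cube covered √(1.5² + 1.6²) ≈ 2.2 units.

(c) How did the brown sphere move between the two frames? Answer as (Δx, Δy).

(-1.8, -2.5)

From the two frames, the brown sphere sits at roughly (11.5, 6.8) before and (9.7, 4.3) after.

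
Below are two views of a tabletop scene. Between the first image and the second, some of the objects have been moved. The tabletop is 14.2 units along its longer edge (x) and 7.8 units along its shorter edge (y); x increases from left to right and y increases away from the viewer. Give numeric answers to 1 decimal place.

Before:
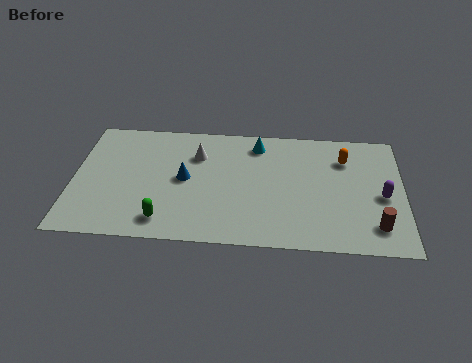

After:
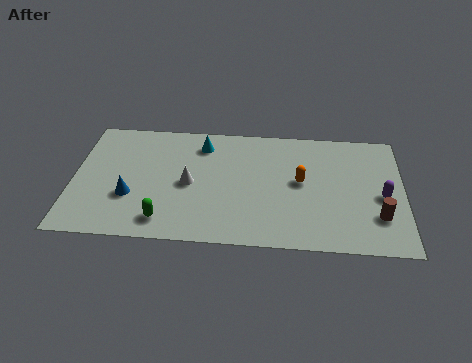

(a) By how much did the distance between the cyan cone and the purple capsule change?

+2.1

The distance was about 6.2 in the first image and 8.3 in the second, so they moved 2.1 units further apart.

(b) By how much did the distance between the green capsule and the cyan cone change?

-1.3

The distance was about 6.5 in the first image and 5.2 in the second, so they moved 1.3 units closer together.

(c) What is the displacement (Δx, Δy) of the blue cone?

(-2.3, -1.3)

From the two frames, the blue cone sits at roughly (4.8, 4.0) before and (2.5, 2.7) after.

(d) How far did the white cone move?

1.9

The white cone moved from about (5.3, 5.6) to (5.0, 3.7), a distance of √(0.3² + 1.9²) ≈ 1.9.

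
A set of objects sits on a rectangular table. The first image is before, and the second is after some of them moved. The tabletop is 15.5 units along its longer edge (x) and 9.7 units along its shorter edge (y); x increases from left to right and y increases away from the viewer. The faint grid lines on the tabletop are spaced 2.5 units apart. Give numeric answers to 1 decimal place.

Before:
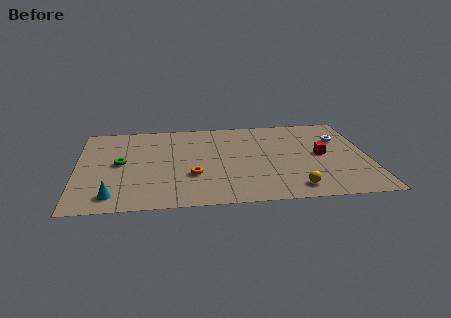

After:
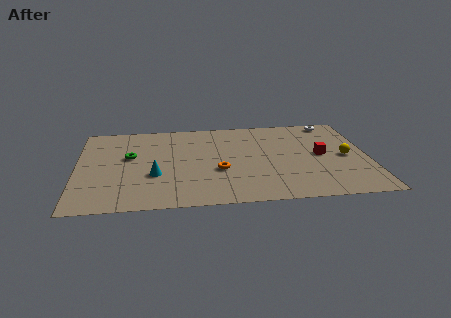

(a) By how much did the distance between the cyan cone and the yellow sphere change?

+0.8

The distance was about 9.5 in the first image and 10.3 in the second, so they moved 0.8 units further apart.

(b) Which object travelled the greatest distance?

the yellow sphere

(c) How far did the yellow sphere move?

4.3

The yellow sphere moved from about (11.4, 1.4) to (14.3, 4.6), a distance of √(2.9² + 3.2²) ≈ 4.3.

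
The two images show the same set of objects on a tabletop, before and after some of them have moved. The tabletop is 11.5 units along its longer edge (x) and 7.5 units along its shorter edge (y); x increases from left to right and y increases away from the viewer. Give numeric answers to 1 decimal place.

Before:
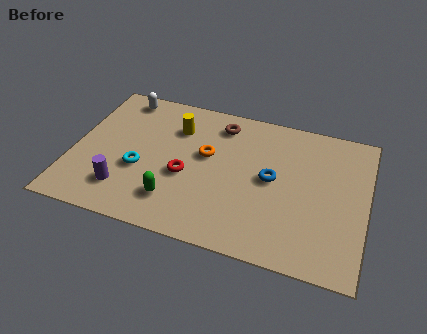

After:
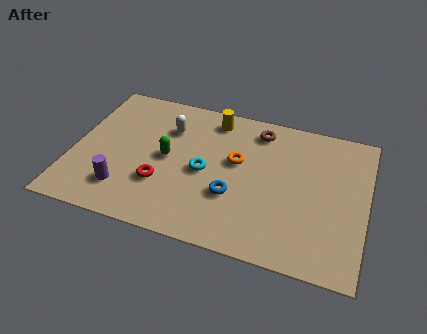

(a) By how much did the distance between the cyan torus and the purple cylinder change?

+2.2

They were about 1.3 units apart before and 3.5 after — 2.2 units further apart.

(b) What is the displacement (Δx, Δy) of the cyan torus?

(2.5, 0.6)

From the two frames, the cyan torus sits at roughly (2.7, 2.9) before and (5.2, 3.5) after.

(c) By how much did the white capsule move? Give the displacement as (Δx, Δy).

(2.0, -1.2)

From the two frames, the white capsule sits at roughly (1.6, 6.6) before and (3.6, 5.4) after.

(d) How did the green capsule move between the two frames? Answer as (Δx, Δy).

(-0.5, 2.1)

The green capsule was at about (4.2, 1.7) and moved to about (3.7, 3.8).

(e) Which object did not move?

the purple cylinder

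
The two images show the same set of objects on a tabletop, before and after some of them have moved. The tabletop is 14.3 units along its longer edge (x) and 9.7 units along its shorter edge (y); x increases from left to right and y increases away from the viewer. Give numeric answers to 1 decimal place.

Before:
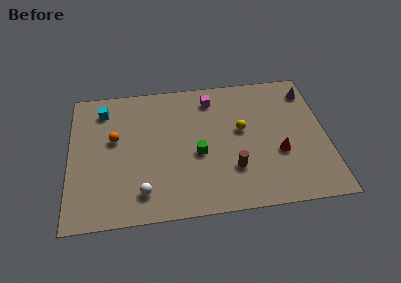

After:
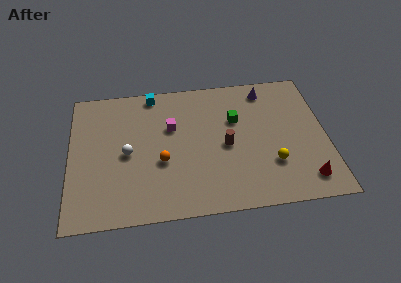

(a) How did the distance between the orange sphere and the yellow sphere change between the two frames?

-0.9

The distance was about 7.1 in the first image and 6.2 in the second, so they moved 0.9 units closer together.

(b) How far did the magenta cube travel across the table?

2.9

From (8.0, 8.0) to (5.7, 6.2), the magenta cube covered √(2.3² + 1.8²) ≈ 2.9 units.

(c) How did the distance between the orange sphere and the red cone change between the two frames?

-1.1

They were about 9.3 units apart before and 8.2 after — 1.1 units closer together.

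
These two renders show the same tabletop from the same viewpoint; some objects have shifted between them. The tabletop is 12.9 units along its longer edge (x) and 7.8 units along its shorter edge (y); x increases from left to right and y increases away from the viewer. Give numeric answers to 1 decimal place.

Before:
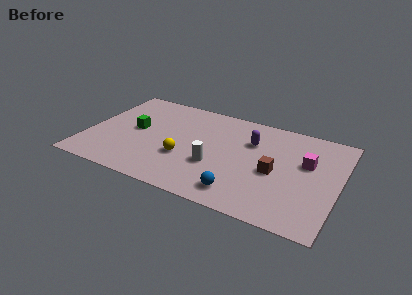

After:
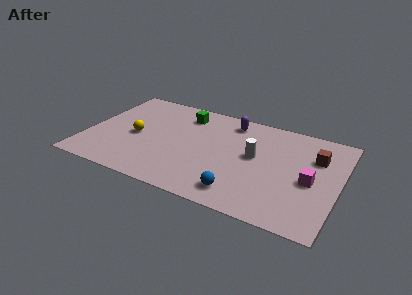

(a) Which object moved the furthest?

the green cube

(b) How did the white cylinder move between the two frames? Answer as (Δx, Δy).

(1.9, 1.5)

The white cylinder was at about (6.7, 2.8) and moved to about (8.6, 4.3).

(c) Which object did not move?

the blue sphere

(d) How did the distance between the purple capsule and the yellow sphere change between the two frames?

+1.4

They were about 4.1 units apart before and 5.5 after — 1.4 units further apart.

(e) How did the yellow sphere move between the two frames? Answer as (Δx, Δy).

(-2.6, 0.8)

From the two frames, the yellow sphere sits at roughly (5.1, 2.8) before and (2.5, 3.6) after.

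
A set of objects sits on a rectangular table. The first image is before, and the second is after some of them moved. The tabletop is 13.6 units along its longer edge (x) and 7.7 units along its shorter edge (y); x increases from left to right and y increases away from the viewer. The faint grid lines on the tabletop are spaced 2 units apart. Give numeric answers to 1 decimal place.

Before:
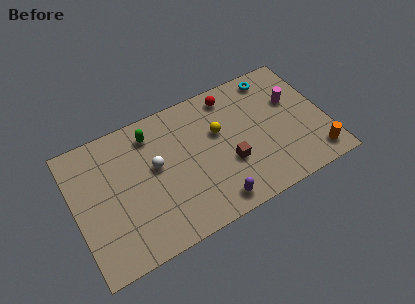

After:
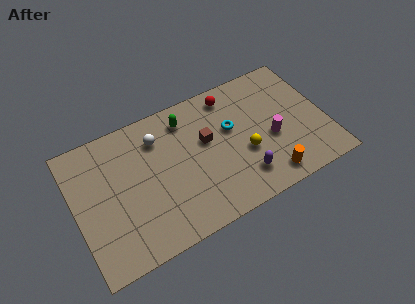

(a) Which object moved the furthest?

the cyan torus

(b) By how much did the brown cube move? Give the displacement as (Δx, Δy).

(-1.0, 1.8)

The brown cube was at about (8.2, 2.8) and moved to about (7.2, 4.6).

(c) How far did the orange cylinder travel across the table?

2.6

The orange cylinder moved from about (12.7, 1.2) to (10.1, 1.1), a distance of √(2.6² + 0.1²) ≈ 2.6.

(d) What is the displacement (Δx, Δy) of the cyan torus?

(-2.6, -2.0)

The cyan torus started near (11.2, 6.7) and ended near (8.6, 4.7).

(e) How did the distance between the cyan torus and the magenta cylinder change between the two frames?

+0.5

They were about 2.0 units apart before and 2.5 after — 0.5 units further apart.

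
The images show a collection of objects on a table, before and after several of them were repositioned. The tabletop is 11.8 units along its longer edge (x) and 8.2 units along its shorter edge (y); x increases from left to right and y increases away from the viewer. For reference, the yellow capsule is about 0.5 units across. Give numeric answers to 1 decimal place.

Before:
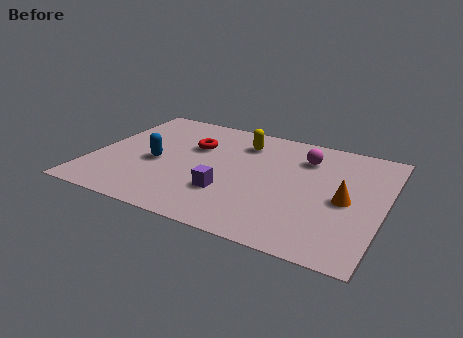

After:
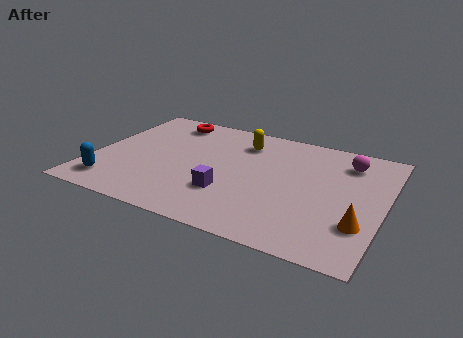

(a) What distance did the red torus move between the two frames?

2.1

The red torus moved from about (3.9, 5.4) to (2.6, 7.0), a distance of √(1.3² + 1.6²) ≈ 2.1.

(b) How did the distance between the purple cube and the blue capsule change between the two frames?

+1.4

Before: roughly 3.3 units apart; after: 4.7. That's 1.4 units further apart.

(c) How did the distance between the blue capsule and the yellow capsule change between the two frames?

+2.6

They were about 4.3 units apart before and 6.9 after — 2.6 units further apart.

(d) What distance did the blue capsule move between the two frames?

2.7

The blue capsule moved from about (2.6, 3.6) to (1.1, 1.4), a distance of √(1.5² + 2.2²) ≈ 2.7.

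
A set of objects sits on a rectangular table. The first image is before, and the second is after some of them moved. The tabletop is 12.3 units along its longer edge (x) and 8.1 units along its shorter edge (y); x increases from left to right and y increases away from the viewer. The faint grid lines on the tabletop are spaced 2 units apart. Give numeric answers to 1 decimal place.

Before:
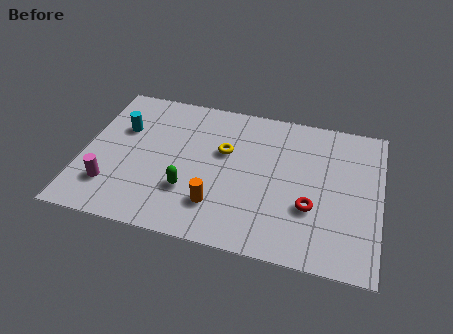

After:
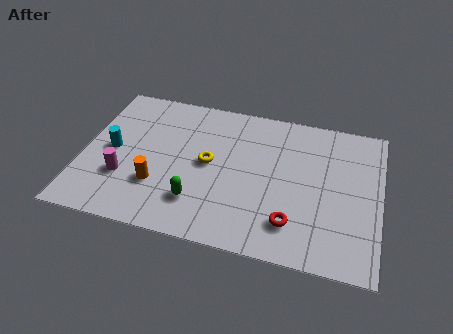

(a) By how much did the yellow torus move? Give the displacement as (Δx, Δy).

(-0.6, -0.8)

The yellow torus started near (5.8, 5.0) and ended near (5.2, 4.2).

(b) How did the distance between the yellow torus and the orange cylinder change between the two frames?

-0.4

They were about 3.0 units apart before and 2.6 after — 0.4 units closer together.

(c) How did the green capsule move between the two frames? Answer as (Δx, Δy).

(0.4, -0.5)

The green capsule was at about (4.5, 2.5) and moved to about (4.9, 2.0).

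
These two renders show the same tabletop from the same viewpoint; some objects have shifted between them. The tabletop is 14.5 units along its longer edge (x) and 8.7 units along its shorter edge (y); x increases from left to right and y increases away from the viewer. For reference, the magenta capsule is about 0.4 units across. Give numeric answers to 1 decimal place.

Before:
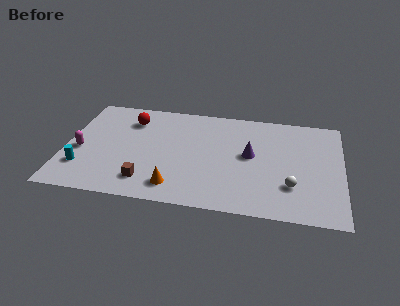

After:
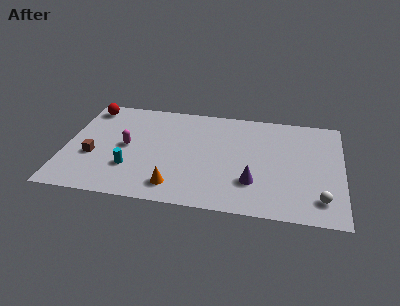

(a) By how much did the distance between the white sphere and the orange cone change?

+1.4

The distance was about 6.1 in the first image and 7.5 in the second, so they moved 1.4 units further apart.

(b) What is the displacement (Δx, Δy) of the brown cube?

(-2.9, 1.6)

The brown cube was at about (4.4, 1.7) and moved to about (1.5, 3.3).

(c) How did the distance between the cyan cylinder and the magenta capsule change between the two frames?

+0.4

They were about 1.4 units apart before and 1.8 after — 0.4 units further apart.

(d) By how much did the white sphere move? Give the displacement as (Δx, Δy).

(1.5, -0.8)

The white sphere started near (11.9, 2.5) and ended near (13.4, 1.7).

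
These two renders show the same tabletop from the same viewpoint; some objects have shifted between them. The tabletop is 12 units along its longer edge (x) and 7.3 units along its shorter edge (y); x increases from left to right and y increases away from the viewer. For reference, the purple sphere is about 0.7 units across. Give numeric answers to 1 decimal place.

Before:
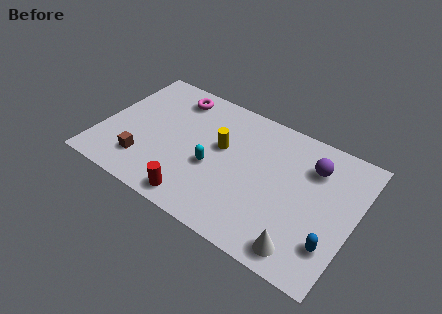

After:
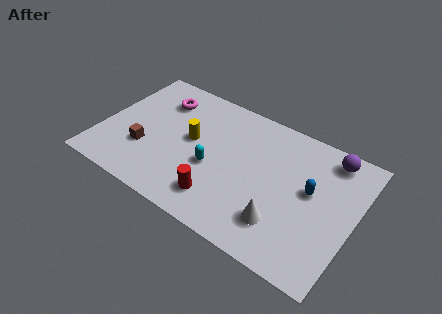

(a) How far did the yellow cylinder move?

1.4

The yellow cylinder moved from about (5.6, 4.3) to (4.2, 4.0), a distance of √(1.4² + 0.3²) ≈ 1.4.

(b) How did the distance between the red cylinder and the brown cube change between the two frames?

+1.1

Before: roughly 2.8 units apart; after: 3.9. That's 1.1 units further apart.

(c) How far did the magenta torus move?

0.8

The magenta torus moved from about (3.0, 6.1) to (2.4, 5.6), a distance of √(0.6² + 0.5²) ≈ 0.8.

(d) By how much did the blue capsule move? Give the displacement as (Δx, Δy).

(-1.3, 2.2)

From the two frames, the blue capsule sits at roughly (11.2, 1.9) before and (9.9, 4.1) after.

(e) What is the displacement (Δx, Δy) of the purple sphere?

(0.7, 0.9)

The purple sphere was at about (9.8, 5.4) and moved to about (10.5, 6.3).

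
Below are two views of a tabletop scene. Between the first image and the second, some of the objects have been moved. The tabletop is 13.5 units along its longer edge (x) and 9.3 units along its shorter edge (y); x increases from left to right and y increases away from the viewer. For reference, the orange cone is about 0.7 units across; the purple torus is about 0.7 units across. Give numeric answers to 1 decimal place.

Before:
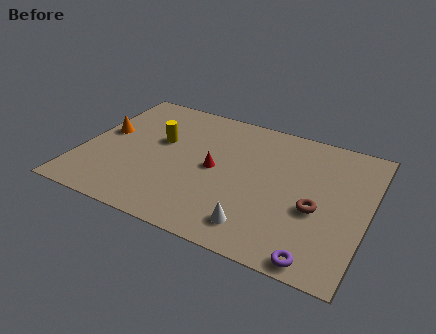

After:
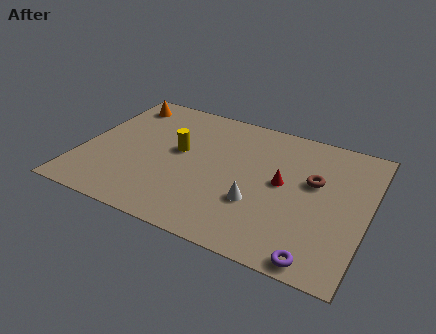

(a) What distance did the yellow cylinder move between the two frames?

1.1

From (3.5, 5.6) to (4.5, 5.2), the yellow cylinder covered √(1.0² + 0.4²) ≈ 1.1 units.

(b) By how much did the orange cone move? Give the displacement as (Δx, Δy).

(0.4, 2.6)

From the two frames, the orange cone sits at roughly (0.9, 5.2) before and (1.3, 7.8) after.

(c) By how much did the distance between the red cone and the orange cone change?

+3.3

They were about 5.4 units apart before and 8.7 after — 3.3 units further apart.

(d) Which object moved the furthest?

the red cone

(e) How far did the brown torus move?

1.8

The brown torus was near (11.2, 3.8) before and (10.9, 5.6) after, so it travelled √(0.3² + 1.8²) ≈ 1.8 units.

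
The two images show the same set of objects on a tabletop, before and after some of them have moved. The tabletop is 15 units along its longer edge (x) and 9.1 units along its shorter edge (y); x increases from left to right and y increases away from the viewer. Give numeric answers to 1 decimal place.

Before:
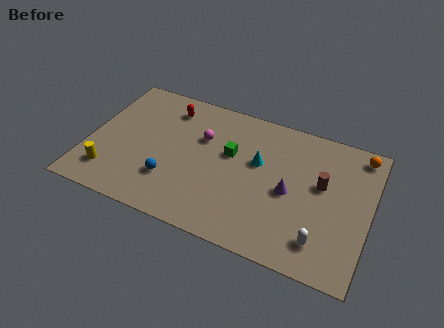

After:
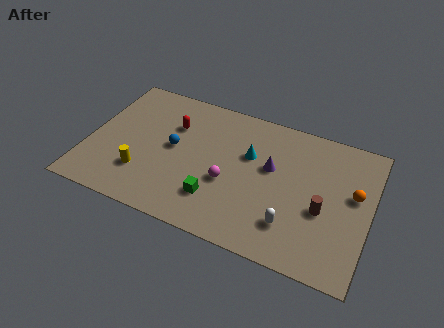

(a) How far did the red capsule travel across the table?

1.2

From (3.9, 7.4) to (4.3, 6.3), the red capsule covered √(0.4² + 1.1²) ≈ 1.2 units.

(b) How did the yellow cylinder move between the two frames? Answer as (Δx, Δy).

(1.7, 0.6)

The yellow cylinder started near (1.4, 1.9) and ended near (3.1, 2.5).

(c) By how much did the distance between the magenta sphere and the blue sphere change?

-0.3

Before: roughly 3.6 units apart; after: 3.3. That's 0.3 units closer together.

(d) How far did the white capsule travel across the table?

1.6

The white capsule moved from about (12.7, 1.8) to (11.1, 2.2), a distance of √(1.6² + 0.4²) ≈ 1.6.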